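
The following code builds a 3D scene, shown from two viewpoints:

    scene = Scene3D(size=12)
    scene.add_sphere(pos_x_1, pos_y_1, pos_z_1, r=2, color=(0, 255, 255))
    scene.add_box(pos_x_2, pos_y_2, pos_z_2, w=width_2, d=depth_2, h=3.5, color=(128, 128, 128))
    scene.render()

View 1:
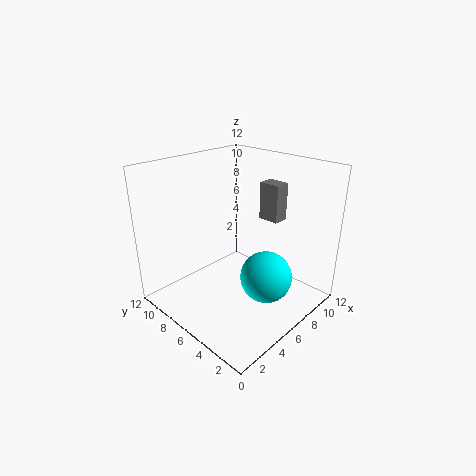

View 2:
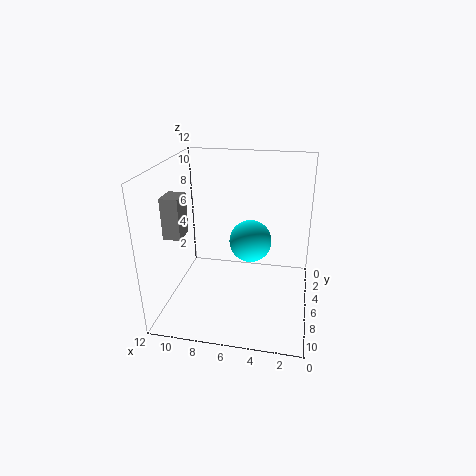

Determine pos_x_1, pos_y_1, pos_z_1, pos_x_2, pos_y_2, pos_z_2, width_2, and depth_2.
pos_x_1 = 5.5, pos_y_1 = 2.5, pos_z_1 = 4, pos_x_2 = 10.5, pos_y_2 = 5.5, pos_z_2 = 6, width_2 = 1.5, depth_2 = 2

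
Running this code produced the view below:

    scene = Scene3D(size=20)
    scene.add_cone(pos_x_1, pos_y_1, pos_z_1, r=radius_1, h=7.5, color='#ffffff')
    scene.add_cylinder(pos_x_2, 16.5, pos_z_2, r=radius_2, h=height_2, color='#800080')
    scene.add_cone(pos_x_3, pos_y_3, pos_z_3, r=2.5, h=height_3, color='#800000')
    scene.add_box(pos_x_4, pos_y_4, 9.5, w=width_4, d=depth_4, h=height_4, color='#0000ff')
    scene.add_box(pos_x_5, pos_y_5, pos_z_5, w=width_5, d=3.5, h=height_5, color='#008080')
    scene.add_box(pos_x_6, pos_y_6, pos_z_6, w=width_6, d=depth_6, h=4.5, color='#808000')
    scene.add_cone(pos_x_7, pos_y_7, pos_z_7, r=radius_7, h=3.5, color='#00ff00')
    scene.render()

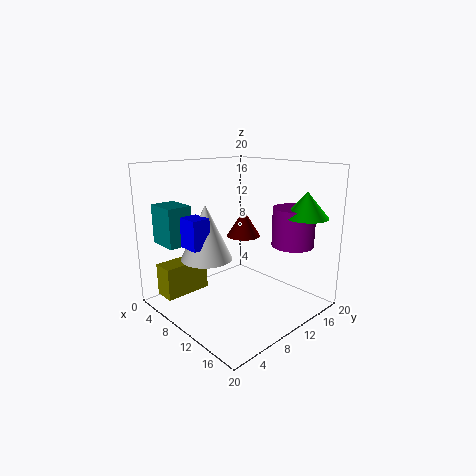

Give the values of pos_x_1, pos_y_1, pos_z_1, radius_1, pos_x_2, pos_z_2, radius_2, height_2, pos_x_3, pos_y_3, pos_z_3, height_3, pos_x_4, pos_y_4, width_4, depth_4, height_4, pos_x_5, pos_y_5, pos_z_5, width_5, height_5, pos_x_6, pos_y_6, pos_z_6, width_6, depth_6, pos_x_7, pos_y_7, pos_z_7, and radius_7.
pos_x_1 = 8, pos_y_1 = 6, pos_z_1 = 7.5, radius_1 = 3.5, pos_x_2 = 14.5, pos_z_2 = 8.5, radius_2 = 3, height_2 = 5.5, pos_x_3 = 7.5, pos_y_3 = 13.5, pos_z_3 = 9, height_3 = 4, pos_x_4 = 6.5, pos_y_4 = 3, width_4 = 3, depth_4 = 2.5, height_4 = 4, pos_x_5 = 1, pos_y_5 = 2, pos_z_5 = 9, width_5 = 4.5, height_5 = 5.5, pos_x_6 = 3, pos_y_6 = 1, pos_z_6 = 2, width_6 = 3, depth_6 = 6.5, pos_x_7 = 16.5, pos_y_7 = 16.5, pos_z_7 = 13, radius_7 = 3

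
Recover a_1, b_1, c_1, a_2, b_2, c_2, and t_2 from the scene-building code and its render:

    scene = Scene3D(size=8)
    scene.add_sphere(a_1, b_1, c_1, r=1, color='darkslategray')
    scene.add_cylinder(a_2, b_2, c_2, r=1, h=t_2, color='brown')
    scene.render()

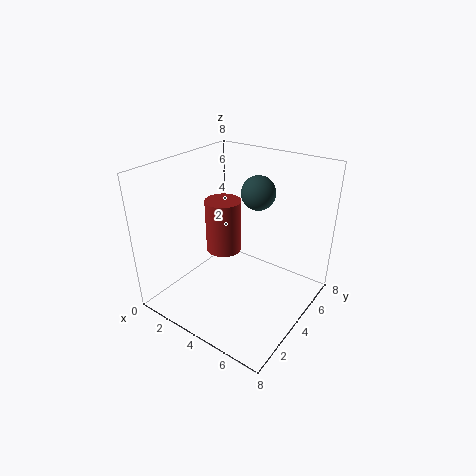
a_1 = 4; b_1 = 6; c_1 = 6; a_2 = 3; b_2 = 4; c_2 = 3; t_2 = 3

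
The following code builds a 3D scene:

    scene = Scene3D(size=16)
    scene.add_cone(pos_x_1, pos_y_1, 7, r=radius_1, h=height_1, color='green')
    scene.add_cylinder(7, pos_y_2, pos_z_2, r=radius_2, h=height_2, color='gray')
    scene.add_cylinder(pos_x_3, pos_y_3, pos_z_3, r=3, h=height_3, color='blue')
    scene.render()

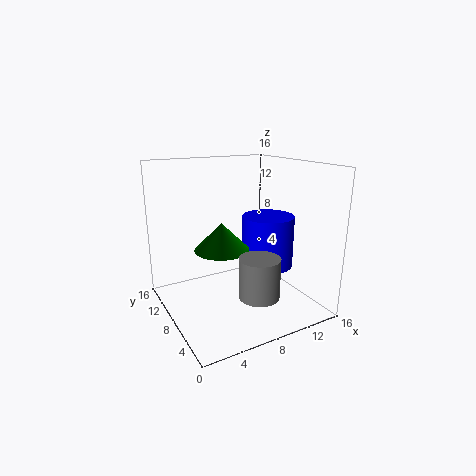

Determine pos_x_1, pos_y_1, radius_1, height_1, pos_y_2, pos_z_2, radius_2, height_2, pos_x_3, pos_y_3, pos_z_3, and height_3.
pos_x_1 = 6, pos_y_1 = 8, radius_1 = 3, height_1 = 3, pos_y_2 = 2, pos_z_2 = 4, radius_2 = 2, height_2 = 4, pos_x_3 = 12, pos_y_3 = 8, pos_z_3 = 4, height_3 = 6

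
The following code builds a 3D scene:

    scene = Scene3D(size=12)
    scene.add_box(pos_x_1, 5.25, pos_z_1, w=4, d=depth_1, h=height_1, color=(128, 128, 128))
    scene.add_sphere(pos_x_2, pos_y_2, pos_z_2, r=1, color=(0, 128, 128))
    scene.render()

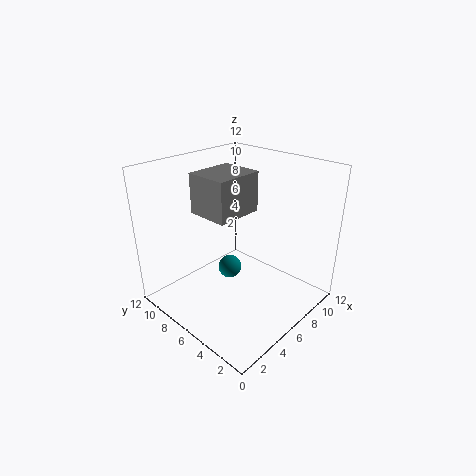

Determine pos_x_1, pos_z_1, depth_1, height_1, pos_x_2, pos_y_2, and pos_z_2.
pos_x_1 = 3.5, pos_z_1 = 8.25, depth_1 = 3.5, height_1 = 3.25, pos_x_2 = 5.75, pos_y_2 = 6.75, pos_z_2 = 3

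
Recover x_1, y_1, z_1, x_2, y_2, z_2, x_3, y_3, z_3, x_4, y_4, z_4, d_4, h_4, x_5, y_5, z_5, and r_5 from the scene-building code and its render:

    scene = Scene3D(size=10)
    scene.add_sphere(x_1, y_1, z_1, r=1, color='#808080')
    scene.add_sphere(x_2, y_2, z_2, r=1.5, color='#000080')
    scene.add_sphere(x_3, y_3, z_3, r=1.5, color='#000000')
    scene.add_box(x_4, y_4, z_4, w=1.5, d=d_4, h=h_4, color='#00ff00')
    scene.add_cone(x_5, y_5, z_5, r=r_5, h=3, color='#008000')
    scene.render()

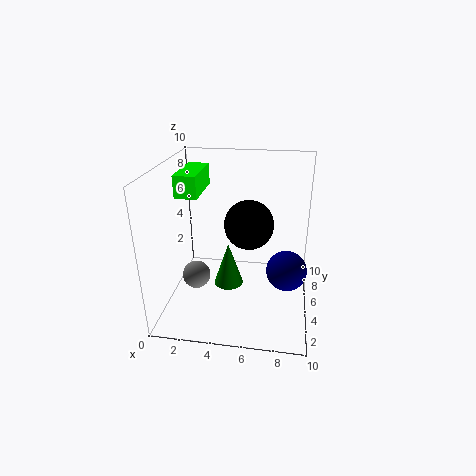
x_1 = 2; y_1 = 4.5; z_1 = 2; x_2 = 8.5; y_2 = 6; z_2 = 2; x_3 = 6; y_3 = 3; z_3 = 7; x_4 = 1; y_4 = 4; z_4 = 8; d_4 = 3.5; h_4 = 1.5; x_5 = 4.5; y_5 = 4; z_5 = 2; r_5 = 1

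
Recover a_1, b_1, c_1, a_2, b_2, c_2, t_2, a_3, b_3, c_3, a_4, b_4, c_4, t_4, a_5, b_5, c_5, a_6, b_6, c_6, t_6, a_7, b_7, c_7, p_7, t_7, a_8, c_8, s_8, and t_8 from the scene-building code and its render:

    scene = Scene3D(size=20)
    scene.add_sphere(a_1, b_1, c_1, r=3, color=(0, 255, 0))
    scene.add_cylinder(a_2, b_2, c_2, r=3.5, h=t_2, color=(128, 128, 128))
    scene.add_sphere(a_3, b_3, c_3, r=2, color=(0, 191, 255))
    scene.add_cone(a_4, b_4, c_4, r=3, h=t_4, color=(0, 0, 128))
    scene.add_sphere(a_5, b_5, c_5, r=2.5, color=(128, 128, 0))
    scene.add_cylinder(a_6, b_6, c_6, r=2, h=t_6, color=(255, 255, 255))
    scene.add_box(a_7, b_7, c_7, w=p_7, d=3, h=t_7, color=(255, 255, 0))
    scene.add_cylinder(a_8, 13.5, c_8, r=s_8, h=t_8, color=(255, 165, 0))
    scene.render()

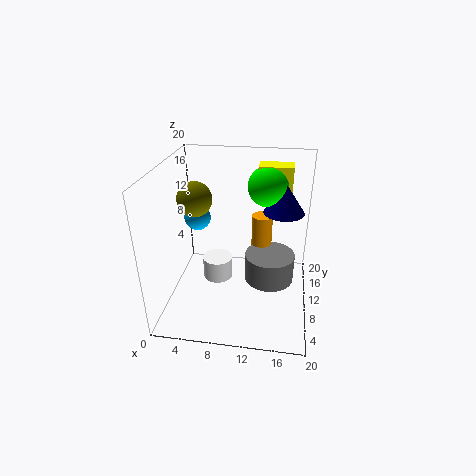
a_1 = 13.5; b_1 = 16; c_1 = 15.5; a_2 = 14.5; b_2 = 10.5; c_2 = 3.5; t_2 = 4; a_3 = 3; b_3 = 14.5; c_3 = 10.5; a_4 = 16; b_4 = 15; c_4 = 12; t_4 = 4.5; a_5 = 3.5; b_5 = 12; c_5 = 14.5; a_6 = 7.5; b_6 = 8; c_6 = 5; t_6 = 3; a_7 = 12; b_7 = 15.5; c_7 = 14.5; p_7 = 5; t_7 = 4; a_8 = 13; c_8 = 2.5; s_8 = 1.5; t_8 = 9.5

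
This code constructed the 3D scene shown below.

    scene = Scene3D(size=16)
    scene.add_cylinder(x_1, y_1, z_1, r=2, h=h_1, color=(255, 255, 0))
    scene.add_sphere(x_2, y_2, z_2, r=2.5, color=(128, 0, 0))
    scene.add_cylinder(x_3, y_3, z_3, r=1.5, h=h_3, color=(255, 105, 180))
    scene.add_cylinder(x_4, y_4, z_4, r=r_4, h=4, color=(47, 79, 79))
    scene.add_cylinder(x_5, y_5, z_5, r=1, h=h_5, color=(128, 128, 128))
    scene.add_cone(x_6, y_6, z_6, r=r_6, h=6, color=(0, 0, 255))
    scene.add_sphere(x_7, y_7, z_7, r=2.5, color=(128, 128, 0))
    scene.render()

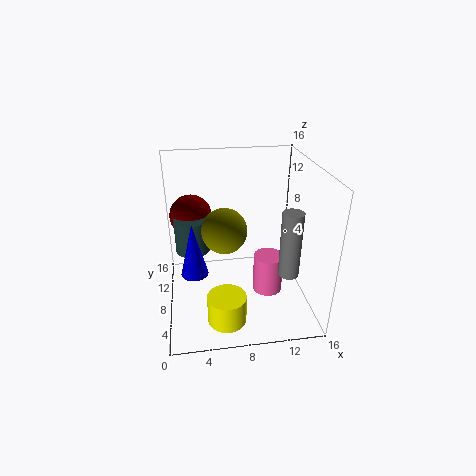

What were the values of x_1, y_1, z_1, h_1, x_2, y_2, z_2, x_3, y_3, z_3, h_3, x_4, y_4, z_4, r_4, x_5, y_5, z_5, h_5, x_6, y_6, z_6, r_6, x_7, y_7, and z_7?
x_1 = 6; y_1 = 2.5; z_1 = 1.5; h_1 = 3; x_2 = 3; y_2 = 12.5; z_2 = 9; x_3 = 10.5; y_3 = 4; z_3 = 4; h_3 = 4; x_4 = 3; y_4 = 10.5; z_4 = 5.5; r_4 = 2; x_5 = 12; y_5 = 2; z_5 = 7; h_5 = 6.5; x_6 = 3; y_6 = 7; z_6 = 4.5; r_6 = 1.5; x_7 = 6.5; y_7 = 8; z_7 = 9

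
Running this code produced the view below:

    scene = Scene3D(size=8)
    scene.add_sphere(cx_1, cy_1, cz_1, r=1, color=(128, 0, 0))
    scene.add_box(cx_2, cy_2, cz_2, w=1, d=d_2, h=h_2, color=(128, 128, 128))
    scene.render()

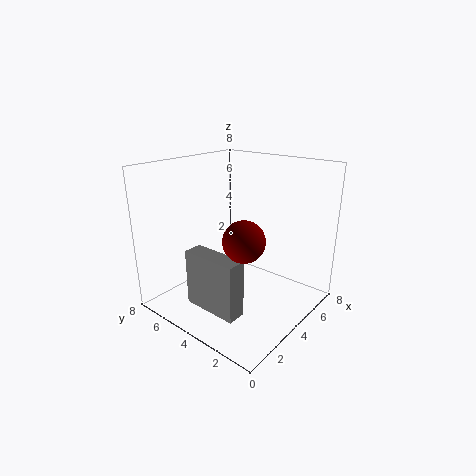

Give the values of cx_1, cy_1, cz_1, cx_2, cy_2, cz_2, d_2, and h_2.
cx_1 = 2, cy_1 = 2, cz_1 = 5, cx_2 = 1, cy_2 = 2, cz_2 = 1, d_2 = 3, h_2 = 3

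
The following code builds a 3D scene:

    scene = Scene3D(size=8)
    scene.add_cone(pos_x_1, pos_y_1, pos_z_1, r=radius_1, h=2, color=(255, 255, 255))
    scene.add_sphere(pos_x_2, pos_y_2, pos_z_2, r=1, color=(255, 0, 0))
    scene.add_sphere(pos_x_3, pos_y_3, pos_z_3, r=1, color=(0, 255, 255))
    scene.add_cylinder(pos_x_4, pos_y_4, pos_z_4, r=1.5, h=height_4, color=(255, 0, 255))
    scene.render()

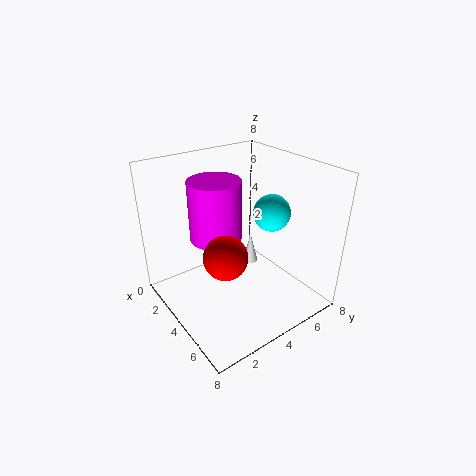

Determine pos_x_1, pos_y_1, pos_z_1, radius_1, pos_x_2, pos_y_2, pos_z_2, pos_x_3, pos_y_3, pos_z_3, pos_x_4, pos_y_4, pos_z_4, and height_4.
pos_x_1 = 2
pos_y_1 = 6.5
pos_z_1 = 0.5
radius_1 = 0.5
pos_x_2 = 6.5
pos_y_2 = 1.5
pos_z_2 = 5
pos_x_3 = 5
pos_y_3 = 5.5
pos_z_3 = 5.5
pos_x_4 = 2.5
pos_y_4 = 3.5
pos_z_4 = 3.5
height_4 = 3.5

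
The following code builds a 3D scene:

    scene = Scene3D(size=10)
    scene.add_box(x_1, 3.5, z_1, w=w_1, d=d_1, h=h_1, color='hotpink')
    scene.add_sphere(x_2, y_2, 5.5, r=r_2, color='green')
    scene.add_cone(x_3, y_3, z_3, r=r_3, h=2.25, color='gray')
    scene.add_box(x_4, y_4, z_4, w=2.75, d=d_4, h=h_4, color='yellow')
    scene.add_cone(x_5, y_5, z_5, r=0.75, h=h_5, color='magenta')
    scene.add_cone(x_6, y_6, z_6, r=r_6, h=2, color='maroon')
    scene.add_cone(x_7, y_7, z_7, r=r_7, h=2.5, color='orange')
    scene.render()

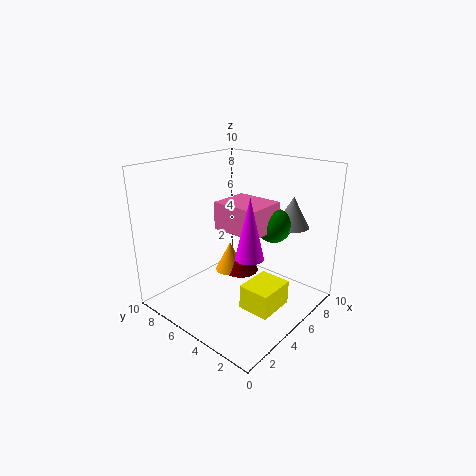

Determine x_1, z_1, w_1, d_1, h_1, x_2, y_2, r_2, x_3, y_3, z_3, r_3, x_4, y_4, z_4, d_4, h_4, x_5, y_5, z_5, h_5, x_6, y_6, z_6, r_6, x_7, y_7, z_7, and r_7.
x_1 = 4.75, z_1 = 5.25, w_1 = 3, d_1 = 3.5, h_1 = 2, x_2 = 7.5, y_2 = 3.75, r_2 = 1.25, x_3 = 8.75, y_3 = 3, z_3 = 5.25, r_3 = 1.25, x_4 = 4, y_4 = 1.75, z_4 = 0.25, d_4 = 2.25, h_4 = 1.75, x_5 = 1.25, y_5 = 1, z_5 = 6.25, h_5 = 3.25, x_6 = 8.25, y_6 = 7.5, z_6 = 0.25, r_6 = 1.5, x_7 = 7.75, y_7 = 8.25, z_7 = 0.25, r_7 = 1.25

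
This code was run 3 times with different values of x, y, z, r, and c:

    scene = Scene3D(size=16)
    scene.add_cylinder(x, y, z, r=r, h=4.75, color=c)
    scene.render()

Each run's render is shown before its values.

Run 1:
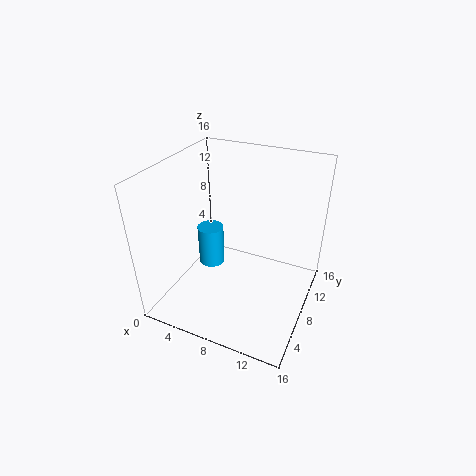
x = 4.25
y = 8.5
z = 3.5
r = 1.5
c = 'deepskyblue'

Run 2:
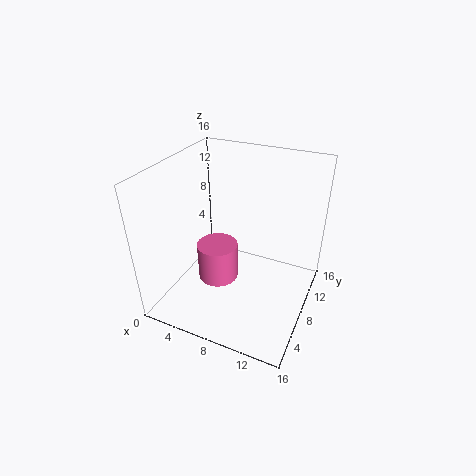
x = 4.5
y = 9.5
z = 0.5
r = 2.5
c = 'hotpink'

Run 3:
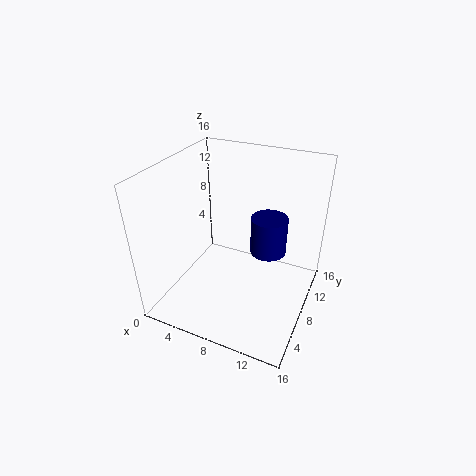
x = 10
y = 12.75
z = 3.75
r = 2.25
c = 'navy'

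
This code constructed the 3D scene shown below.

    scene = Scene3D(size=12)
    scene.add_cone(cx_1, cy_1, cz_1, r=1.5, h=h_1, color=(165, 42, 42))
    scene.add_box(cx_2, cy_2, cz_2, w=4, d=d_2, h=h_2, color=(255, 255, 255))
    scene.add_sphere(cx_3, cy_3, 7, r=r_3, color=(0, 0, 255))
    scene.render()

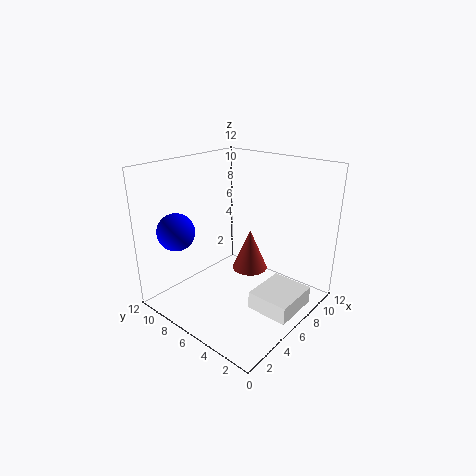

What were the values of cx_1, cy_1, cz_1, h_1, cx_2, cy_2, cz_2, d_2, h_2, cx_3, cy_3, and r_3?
cx_1 = 7, cy_1 = 5.5, cz_1 = 3, h_1 = 3.5, cx_2 = 5, cy_2 = 0.5, cz_2 = 0.5, d_2 = 3.5, h_2 = 1.5, cx_3 = 2, cy_3 = 9, r_3 = 1.5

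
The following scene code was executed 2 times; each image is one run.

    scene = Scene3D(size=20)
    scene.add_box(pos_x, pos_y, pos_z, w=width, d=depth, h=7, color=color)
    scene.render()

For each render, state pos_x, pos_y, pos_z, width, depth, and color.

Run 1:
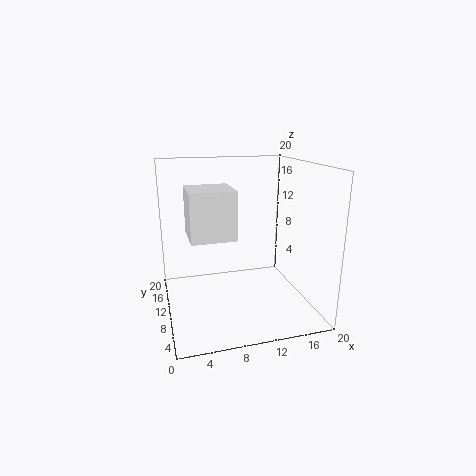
pos_x = 3.5; pos_y = 10; pos_z = 9.5; width = 6.5; depth = 6.5; color = 'white'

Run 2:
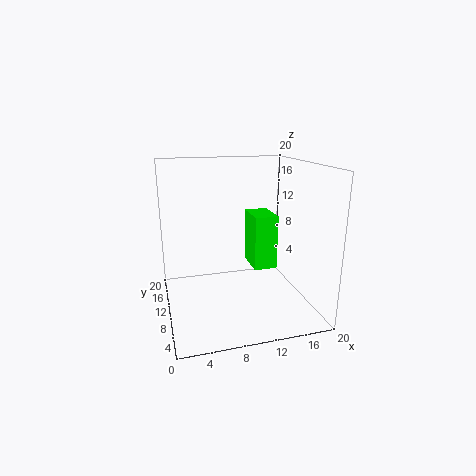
pos_x = 11; pos_y = 5.5; pos_z = 7; width = 3; depth = 4.5; color = 'lime'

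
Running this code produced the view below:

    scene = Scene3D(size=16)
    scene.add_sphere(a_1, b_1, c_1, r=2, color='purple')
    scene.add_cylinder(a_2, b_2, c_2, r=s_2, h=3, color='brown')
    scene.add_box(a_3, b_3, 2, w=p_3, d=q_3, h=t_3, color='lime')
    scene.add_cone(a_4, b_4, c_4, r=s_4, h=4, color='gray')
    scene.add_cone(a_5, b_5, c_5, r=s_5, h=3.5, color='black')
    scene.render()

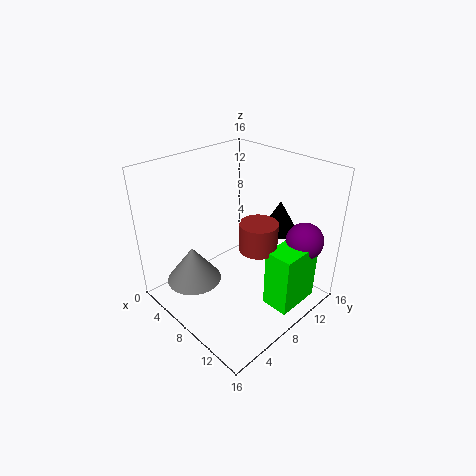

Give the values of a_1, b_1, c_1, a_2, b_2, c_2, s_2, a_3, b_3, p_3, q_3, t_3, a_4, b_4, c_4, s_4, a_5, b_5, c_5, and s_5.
a_1 = 14; b_1 = 12; c_1 = 8.5; a_2 = 11; b_2 = 8; c_2 = 8; s_2 = 2; a_3 = 12.5; b_3 = 7.5; p_3 = 3; q_3 = 5; t_3 = 6.5; a_4 = 5.5; b_4 = 3.5; c_4 = 3.5; s_4 = 3; a_5 = 10.5; b_5 = 12; c_5 = 8.5; s_5 = 2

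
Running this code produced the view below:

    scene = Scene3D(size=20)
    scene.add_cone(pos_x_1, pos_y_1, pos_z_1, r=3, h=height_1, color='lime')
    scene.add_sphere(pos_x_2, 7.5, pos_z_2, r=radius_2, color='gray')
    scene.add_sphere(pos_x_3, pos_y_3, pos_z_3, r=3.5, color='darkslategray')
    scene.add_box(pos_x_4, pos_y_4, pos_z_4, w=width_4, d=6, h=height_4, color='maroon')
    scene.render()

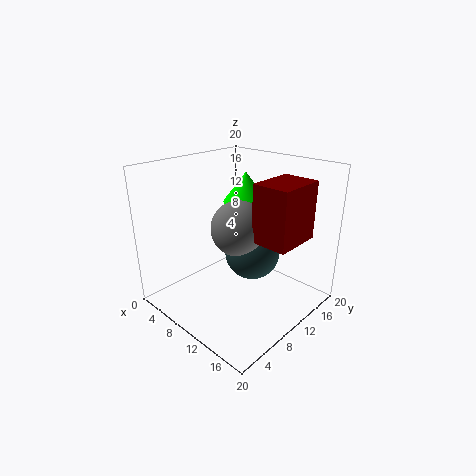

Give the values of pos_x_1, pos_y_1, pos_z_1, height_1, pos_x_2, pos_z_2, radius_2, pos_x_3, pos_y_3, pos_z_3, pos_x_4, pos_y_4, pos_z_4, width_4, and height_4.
pos_x_1 = 10, pos_y_1 = 11.5, pos_z_1 = 15, height_1 = 4, pos_x_2 = 12.5, pos_z_2 = 13, radius_2 = 3.5, pos_x_3 = 13.5, pos_y_3 = 9, pos_z_3 = 9.5, pos_x_4 = 15.5, pos_y_4 = 6.5, pos_z_4 = 12.5, width_4 = 4.5, height_4 = 7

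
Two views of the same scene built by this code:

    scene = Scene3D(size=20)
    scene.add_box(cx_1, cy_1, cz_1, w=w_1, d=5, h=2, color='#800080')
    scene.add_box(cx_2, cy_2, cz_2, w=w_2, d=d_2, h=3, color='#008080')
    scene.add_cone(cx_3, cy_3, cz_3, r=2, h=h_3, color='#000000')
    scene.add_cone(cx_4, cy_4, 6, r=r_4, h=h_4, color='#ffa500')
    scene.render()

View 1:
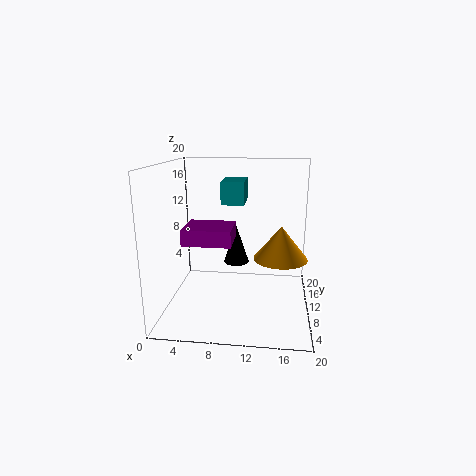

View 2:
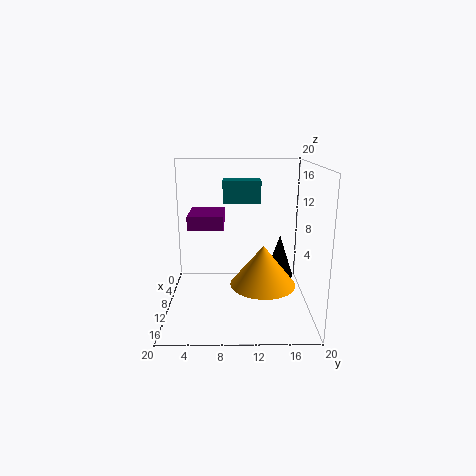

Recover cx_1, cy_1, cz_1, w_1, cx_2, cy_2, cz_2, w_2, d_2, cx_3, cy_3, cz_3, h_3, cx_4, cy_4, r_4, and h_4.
cx_1 = 4
cy_1 = 3
cz_1 = 11
w_1 = 6
cx_2 = 8
cy_2 = 8
cz_2 = 15
w_2 = 3
d_2 = 5
cx_3 = 9
cy_3 = 16
cz_3 = 4
h_3 = 6
cx_4 = 16
cy_4 = 13
r_4 = 4
h_4 = 5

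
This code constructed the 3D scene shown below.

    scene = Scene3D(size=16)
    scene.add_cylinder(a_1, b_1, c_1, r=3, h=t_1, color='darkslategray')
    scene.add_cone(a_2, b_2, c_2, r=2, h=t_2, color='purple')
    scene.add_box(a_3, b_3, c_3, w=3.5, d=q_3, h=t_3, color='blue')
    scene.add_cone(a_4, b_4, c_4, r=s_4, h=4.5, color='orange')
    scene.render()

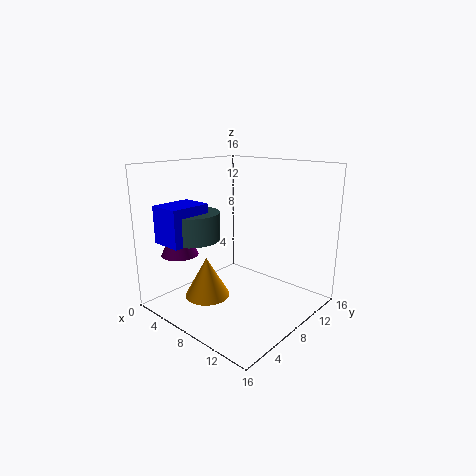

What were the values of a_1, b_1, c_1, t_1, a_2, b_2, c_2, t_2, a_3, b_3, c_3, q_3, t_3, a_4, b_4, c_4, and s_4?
a_1 = 4.5; b_1 = 4.5; c_1 = 8; t_1 = 3; a_2 = 4; b_2 = 3; c_2 = 6.5; t_2 = 4; a_3 = 2.5; b_3 = 1; c_3 = 8; q_3 = 4.5; t_3 = 4; a_4 = 6; b_4 = 5; c_4 = 1.5; s_4 = 2.5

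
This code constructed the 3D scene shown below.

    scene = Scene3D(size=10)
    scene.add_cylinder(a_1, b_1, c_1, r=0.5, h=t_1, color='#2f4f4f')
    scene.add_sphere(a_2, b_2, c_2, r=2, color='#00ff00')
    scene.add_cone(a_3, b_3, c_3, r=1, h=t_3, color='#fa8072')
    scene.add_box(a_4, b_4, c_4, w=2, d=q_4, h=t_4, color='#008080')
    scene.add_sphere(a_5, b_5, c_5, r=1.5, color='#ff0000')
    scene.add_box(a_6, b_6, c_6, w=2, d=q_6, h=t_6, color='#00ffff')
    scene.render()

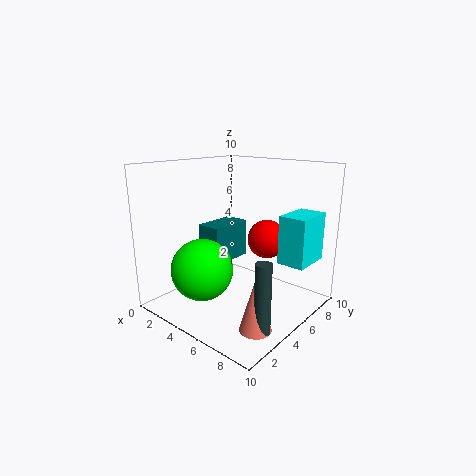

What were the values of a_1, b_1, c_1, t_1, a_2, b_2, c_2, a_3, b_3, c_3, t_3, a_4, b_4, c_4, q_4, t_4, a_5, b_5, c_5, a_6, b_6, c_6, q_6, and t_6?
a_1 = 9; b_1 = 2.5; c_1 = 0.5; t_1 = 4.5; a_2 = 4.5; b_2 = 2; c_2 = 3.5; a_3 = 8.5; b_3 = 2.5; c_3 = 0.5; t_3 = 3.5; a_4 = 0.5; b_4 = 5.5; c_4 = 2; q_4 = 3.5; t_4 = 3; a_5 = 5; b_5 = 8.5; c_5 = 4; a_6 = 7; b_6 = 7; c_6 = 3; q_6 = 3; t_6 = 3.5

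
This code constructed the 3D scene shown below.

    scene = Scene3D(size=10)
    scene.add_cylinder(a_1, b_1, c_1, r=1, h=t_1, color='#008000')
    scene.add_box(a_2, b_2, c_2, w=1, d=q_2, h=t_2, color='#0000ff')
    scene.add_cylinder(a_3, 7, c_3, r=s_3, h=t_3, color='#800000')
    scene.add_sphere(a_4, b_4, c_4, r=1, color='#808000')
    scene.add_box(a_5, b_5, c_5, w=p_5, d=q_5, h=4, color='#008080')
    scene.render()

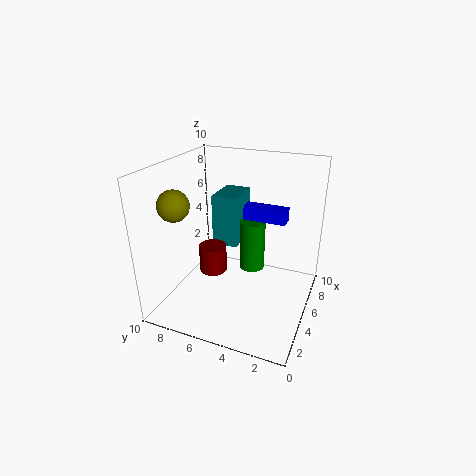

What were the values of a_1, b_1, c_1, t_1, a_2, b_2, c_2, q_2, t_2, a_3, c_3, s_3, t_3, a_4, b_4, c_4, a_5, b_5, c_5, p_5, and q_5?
a_1 = 8; b_1 = 5; c_1 = 1; t_1 = 4; a_2 = 6; b_2 = 2; c_2 = 6; q_2 = 3; t_2 = 1; a_3 = 5; c_3 = 2; s_3 = 1; t_3 = 2; a_4 = 2; b_4 = 8; c_4 = 8; a_5 = 7; b_5 = 6; c_5 = 3; p_5 = 3; q_5 = 2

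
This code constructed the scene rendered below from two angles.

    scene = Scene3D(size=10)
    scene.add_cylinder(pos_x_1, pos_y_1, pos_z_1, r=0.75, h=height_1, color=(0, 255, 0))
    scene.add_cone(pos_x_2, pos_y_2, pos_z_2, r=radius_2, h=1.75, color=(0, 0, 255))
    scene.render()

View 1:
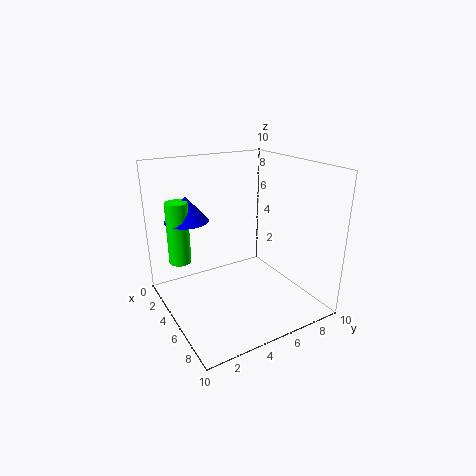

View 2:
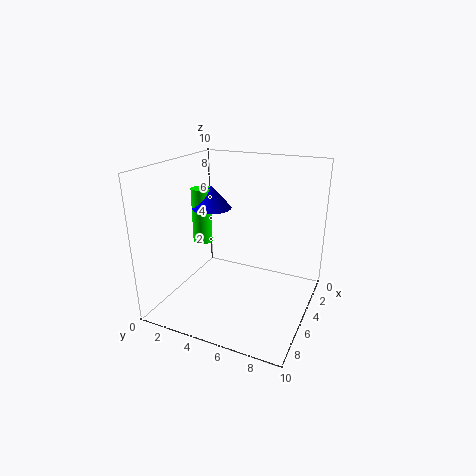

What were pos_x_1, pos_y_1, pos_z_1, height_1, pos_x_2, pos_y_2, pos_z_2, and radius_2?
pos_x_1 = 3.5, pos_y_1 = 1.25, pos_z_1 = 3.5, height_1 = 4.25, pos_x_2 = 3.25, pos_y_2 = 2, pos_z_2 = 6.25, radius_2 = 1.5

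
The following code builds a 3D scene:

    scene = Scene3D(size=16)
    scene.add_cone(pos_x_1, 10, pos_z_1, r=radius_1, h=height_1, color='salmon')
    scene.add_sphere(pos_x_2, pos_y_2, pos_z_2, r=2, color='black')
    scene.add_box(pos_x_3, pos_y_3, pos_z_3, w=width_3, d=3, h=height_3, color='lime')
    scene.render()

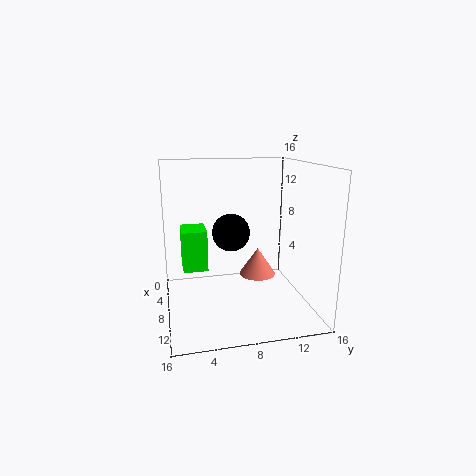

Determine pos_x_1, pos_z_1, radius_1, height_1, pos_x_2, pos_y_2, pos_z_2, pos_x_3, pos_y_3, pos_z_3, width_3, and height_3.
pos_x_1 = 9; pos_z_1 = 4; radius_1 = 2; height_1 = 3; pos_x_2 = 9; pos_y_2 = 7; pos_z_2 = 9; pos_x_3 = 1; pos_y_3 = 2; pos_z_3 = 3; width_3 = 4; height_3 = 5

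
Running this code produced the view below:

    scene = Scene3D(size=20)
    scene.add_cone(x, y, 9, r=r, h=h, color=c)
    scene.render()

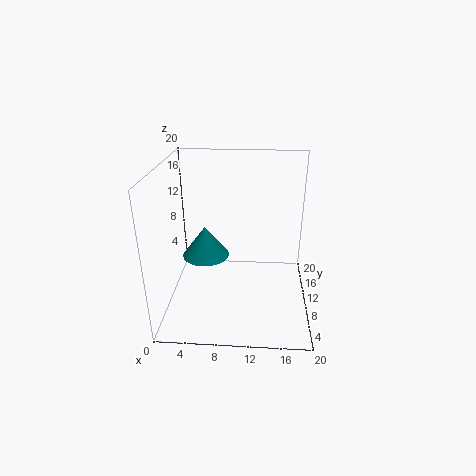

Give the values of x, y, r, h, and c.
x = 6, y = 7, r = 3, h = 4, c = 'teal'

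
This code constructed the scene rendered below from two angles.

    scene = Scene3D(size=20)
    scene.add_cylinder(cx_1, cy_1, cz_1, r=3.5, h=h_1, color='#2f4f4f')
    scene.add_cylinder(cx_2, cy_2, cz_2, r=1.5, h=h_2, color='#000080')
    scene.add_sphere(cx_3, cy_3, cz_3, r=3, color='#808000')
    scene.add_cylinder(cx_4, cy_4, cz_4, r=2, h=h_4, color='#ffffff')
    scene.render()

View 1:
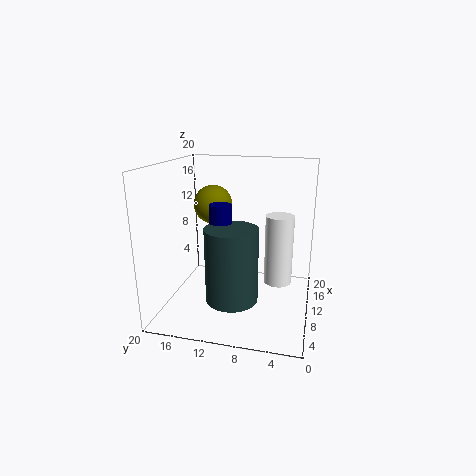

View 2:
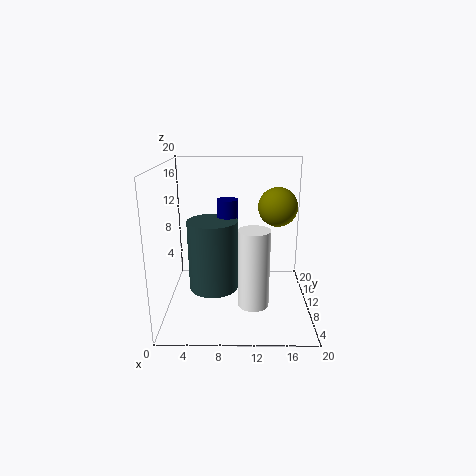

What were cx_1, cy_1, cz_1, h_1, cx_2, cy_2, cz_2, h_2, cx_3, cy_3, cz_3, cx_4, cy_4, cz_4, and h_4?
cx_1 = 6.5, cy_1 = 10, cz_1 = 2.5, h_1 = 10, cx_2 = 8.5, cy_2 = 12, cz_2 = 6.5, h_2 = 8.5, cx_3 = 16, cy_3 = 15.5, cz_3 = 13, cx_4 = 12, cy_4 = 4.5, cz_4 = 3, h_4 = 10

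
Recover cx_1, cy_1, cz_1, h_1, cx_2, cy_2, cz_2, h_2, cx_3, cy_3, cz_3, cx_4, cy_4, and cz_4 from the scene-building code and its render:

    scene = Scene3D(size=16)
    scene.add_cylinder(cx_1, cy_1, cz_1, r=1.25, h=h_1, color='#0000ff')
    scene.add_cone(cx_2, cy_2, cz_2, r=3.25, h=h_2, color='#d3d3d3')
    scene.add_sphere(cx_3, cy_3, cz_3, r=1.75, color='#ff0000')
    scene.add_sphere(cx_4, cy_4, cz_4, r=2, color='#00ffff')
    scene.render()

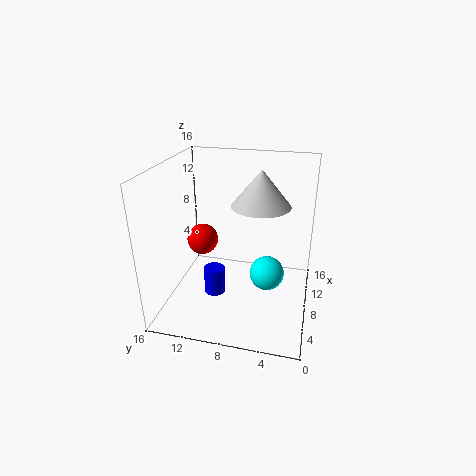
cx_1 = 8.25
cy_1 = 11
cz_1 = 0.25
h_1 = 3.25
cx_2 = 9.25
cy_2 = 5.75
cz_2 = 11.5
h_2 = 4
cx_3 = 8.25
cy_3 = 12.25
cz_3 = 7.25
cx_4 = 9
cy_4 = 4.75
cz_4 = 3.25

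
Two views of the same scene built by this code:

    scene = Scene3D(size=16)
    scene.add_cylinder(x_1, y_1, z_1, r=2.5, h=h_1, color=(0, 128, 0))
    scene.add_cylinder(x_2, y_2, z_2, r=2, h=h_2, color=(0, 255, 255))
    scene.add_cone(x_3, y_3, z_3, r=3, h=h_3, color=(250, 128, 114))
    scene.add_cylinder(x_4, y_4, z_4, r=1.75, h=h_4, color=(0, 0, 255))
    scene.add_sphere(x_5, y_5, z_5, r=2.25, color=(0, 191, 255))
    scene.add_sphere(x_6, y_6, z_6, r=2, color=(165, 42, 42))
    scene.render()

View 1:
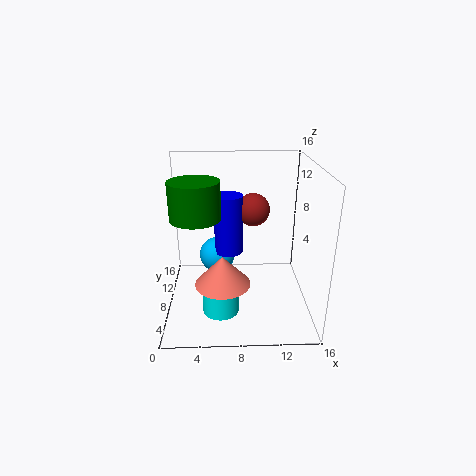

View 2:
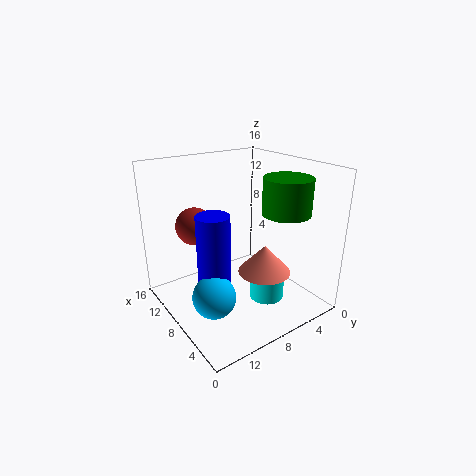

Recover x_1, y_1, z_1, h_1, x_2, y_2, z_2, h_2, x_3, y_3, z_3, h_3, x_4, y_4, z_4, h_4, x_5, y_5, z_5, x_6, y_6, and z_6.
x_1 = 3.75; y_1 = 5; z_1 = 11.5; h_1 = 3.75; x_2 = 6; y_2 = 5.25; z_2 = 0.5; h_2 = 2.75; x_3 = 6.25; y_3 = 5.5; z_3 = 3.75; h_3 = 3.25; x_4 = 7; y_4 = 11.75; z_4 = 4.5; h_4 = 7.25; x_5 = 5.5; y_5 = 12.75; z_5 = 3.5; x_6 = 10; y_6 = 12.25; z_6 = 9.75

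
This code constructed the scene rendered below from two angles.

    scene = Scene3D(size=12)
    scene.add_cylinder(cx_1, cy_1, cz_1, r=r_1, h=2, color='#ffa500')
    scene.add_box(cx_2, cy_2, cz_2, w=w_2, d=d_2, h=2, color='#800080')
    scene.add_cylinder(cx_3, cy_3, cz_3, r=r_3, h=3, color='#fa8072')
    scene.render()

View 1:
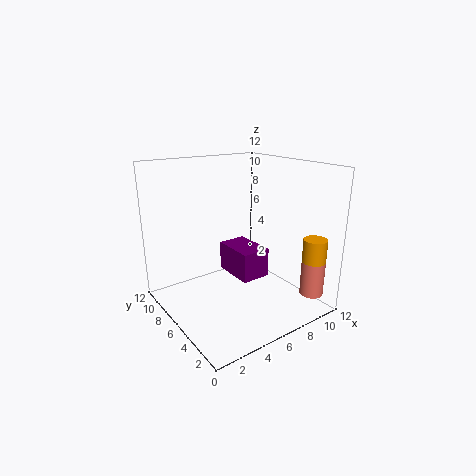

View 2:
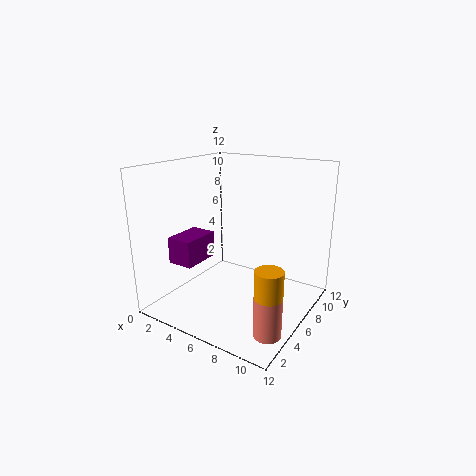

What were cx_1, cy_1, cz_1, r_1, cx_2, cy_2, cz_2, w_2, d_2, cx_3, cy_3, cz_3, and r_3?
cx_1 = 11, cy_1 = 2, cz_1 = 4, r_1 = 1, cx_2 = 3, cy_2 = 1, cz_2 = 5, w_2 = 2, d_2 = 3, cx_3 = 11, cy_3 = 2, cz_3 = 1, r_3 = 1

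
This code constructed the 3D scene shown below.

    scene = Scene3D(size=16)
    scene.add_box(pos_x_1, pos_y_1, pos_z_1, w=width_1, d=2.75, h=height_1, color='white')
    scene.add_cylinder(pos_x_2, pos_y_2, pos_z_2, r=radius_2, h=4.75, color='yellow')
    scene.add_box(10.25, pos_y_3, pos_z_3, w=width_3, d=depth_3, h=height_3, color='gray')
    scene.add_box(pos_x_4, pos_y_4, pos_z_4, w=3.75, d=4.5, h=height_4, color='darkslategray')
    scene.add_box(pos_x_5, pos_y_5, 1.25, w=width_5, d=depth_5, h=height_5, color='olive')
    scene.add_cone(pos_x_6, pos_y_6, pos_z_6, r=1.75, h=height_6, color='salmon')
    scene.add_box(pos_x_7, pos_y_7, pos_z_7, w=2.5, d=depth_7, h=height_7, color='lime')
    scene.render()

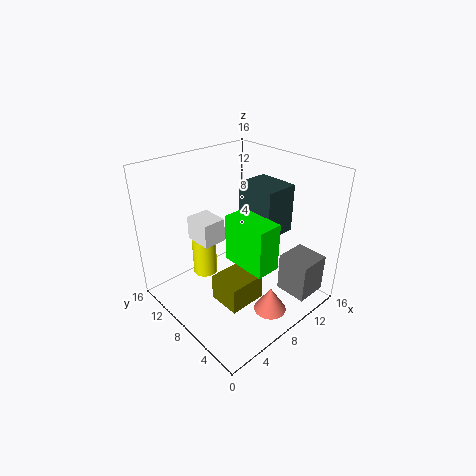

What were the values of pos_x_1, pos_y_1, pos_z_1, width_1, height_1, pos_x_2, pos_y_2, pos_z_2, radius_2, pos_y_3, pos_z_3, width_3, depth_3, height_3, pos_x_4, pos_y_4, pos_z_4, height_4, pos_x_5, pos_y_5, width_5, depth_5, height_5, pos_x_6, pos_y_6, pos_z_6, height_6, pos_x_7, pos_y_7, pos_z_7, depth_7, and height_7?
pos_x_1 = 2, pos_y_1 = 5.75, pos_z_1 = 10.25, width_1 = 2.25, height_1 = 2.25, pos_x_2 = 7.25, pos_y_2 = 13.5, pos_z_2 = 1, radius_2 = 1.5, pos_y_3 = 0.25, pos_z_3 = 2.5, width_3 = 3.5, depth_3 = 3.5, height_3 = 4.25, pos_x_4 = 9, pos_y_4 = 4.5, pos_z_4 = 8.75, height_4 = 5.25, pos_x_5 = 4.5, pos_y_5 = 4.75, width_5 = 4.25, depth_5 = 3.75, height_5 = 3, pos_x_6 = 8, pos_y_6 = 2.75, pos_z_6 = 1.25, height_6 = 2.75, pos_x_7 = 4.75, pos_y_7 = 1.5, pos_z_7 = 7.75, depth_7 = 4.75, height_7 = 4.75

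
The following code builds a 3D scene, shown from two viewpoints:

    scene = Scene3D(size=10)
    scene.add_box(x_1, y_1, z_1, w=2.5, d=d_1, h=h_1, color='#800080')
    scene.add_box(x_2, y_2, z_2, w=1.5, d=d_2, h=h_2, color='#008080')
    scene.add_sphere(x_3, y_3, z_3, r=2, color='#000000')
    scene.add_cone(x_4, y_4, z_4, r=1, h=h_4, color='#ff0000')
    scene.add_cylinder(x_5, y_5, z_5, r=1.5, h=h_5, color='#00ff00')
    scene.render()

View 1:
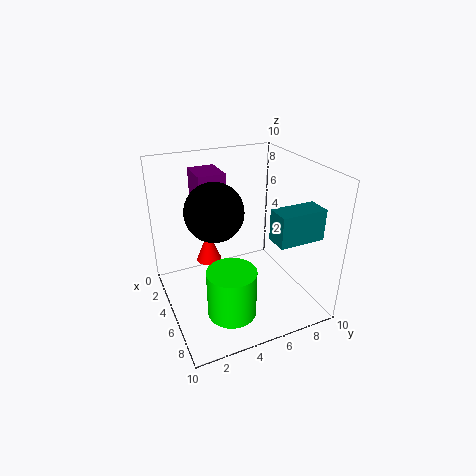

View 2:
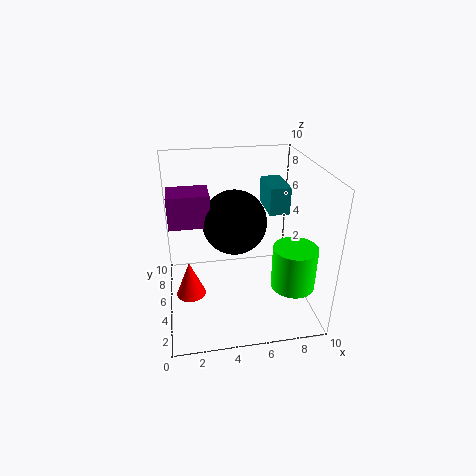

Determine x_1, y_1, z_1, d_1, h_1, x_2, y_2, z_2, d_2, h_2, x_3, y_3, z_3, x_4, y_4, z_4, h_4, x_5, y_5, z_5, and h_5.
x_1 = 0.5, y_1 = 3, z_1 = 7, d_1 = 2, h_1 = 2, x_2 = 7.5, y_2 = 6, z_2 = 6, d_2 = 3, h_2 = 2, x_3 = 4.5, y_3 = 3.5, z_3 = 7, x_4 = 1.5, y_4 = 4, z_4 = 1.5, h_4 = 2.5, x_5 = 8.5, y_5 = 3, z_5 = 2, h_5 = 3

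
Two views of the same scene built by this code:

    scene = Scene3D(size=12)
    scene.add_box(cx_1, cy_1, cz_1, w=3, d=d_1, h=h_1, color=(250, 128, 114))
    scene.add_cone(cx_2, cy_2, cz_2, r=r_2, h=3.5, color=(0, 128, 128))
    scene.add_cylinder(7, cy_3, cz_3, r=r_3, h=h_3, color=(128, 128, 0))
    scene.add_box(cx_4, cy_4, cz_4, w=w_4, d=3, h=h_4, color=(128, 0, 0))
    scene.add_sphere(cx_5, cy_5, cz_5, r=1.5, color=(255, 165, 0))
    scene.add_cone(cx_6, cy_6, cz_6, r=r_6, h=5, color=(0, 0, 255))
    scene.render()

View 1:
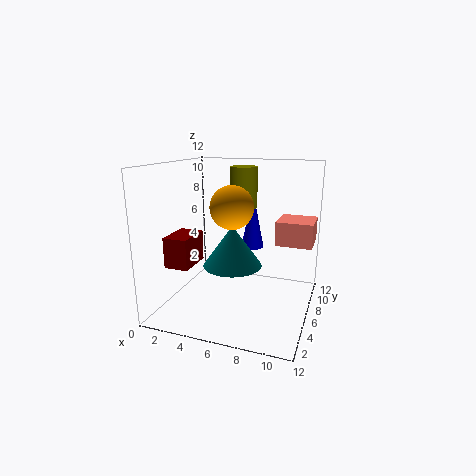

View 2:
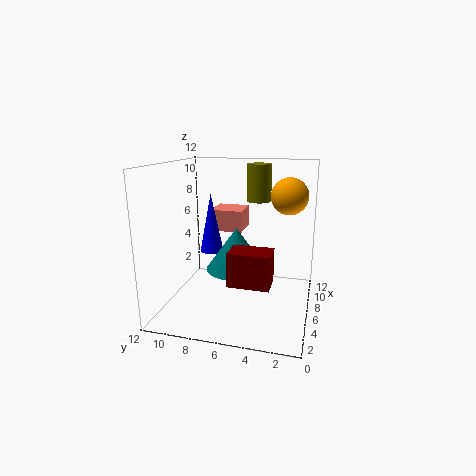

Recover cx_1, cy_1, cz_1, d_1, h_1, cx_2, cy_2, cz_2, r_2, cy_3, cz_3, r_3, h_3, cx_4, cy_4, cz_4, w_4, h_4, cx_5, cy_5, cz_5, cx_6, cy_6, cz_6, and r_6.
cx_1 = 9
cy_1 = 6.5
cz_1 = 5.5
d_1 = 3
h_1 = 2
cx_2 = 5.5
cy_2 = 6
cz_2 = 3.5
r_2 = 2.5
cy_3 = 4.5
cz_3 = 9
r_3 = 1
h_3 = 3
cx_4 = 1
cy_4 = 2.5
cz_4 = 4
w_4 = 2
h_4 = 2.5
cx_5 = 7
cy_5 = 2
cz_5 = 9.5
cx_6 = 6.5
cy_6 = 8.5
cz_6 = 4.5
r_6 = 1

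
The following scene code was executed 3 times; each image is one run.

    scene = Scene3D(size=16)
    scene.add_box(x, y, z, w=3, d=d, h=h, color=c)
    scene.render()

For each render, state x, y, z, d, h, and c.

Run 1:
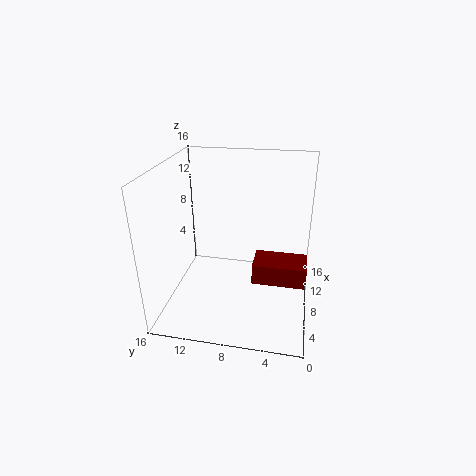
x = 2, y = 0.5, z = 6.5, d = 5, h = 2, c = 'maroon'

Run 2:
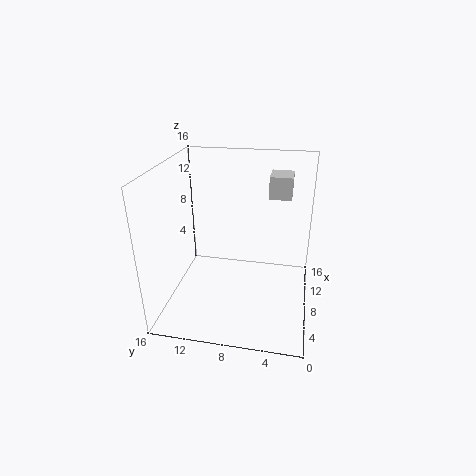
x = 10, y = 2.5, z = 12, d = 2.5, h = 2.5, c = 'lightgray'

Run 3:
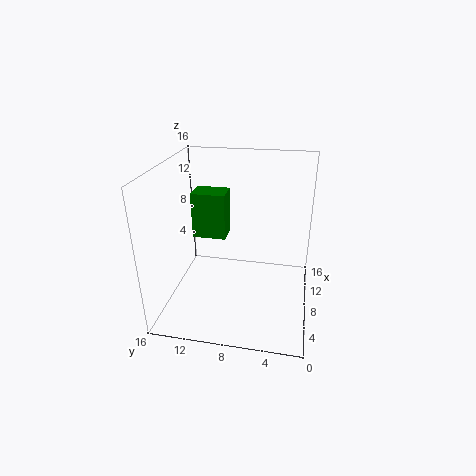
x = 10, y = 10, z = 6.5, d = 4, h = 5.5, c = 'green'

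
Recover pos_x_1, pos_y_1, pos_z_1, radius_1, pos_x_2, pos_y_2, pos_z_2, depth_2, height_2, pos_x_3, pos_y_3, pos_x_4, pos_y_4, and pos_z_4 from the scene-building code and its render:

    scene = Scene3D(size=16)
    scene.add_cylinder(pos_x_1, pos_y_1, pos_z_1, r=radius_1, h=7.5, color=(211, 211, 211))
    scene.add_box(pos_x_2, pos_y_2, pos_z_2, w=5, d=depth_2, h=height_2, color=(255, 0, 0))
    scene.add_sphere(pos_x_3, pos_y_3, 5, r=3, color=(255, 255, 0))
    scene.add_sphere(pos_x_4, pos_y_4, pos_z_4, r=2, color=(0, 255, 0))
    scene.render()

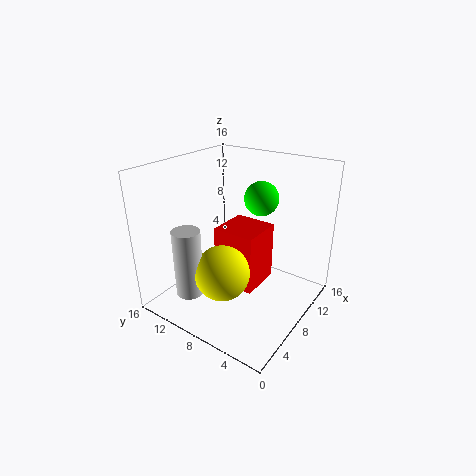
pos_x_1 = 3; pos_y_1 = 11; pos_z_1 = 2.5; radius_1 = 1.5; pos_x_2 = 7.5; pos_y_2 = 6; pos_z_2 = 1.5; depth_2 = 5; height_2 = 7; pos_x_3 = 5; pos_y_3 = 8; pos_x_4 = 12; pos_y_4 = 7.5; pos_z_4 = 11.5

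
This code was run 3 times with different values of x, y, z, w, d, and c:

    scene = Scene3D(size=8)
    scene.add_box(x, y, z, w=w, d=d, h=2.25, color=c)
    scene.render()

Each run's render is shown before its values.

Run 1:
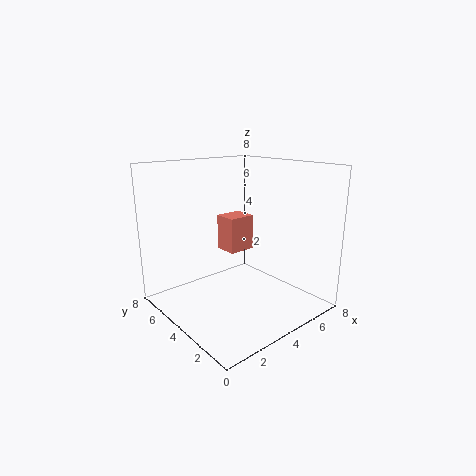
x = 5; y = 5.75; z = 2.25; w = 1.75; d = 1.5; c = 'salmon'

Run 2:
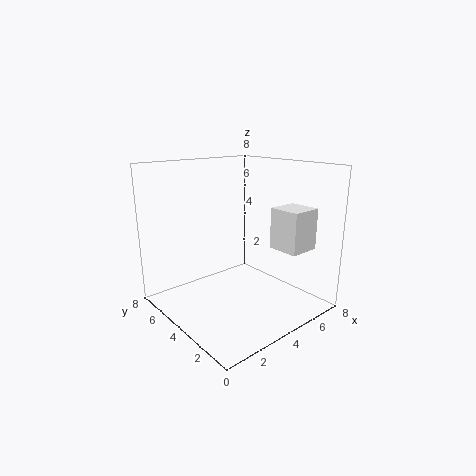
x = 5.25; y = 1; z = 3.5; w = 1.75; d = 1.75; c = 'white'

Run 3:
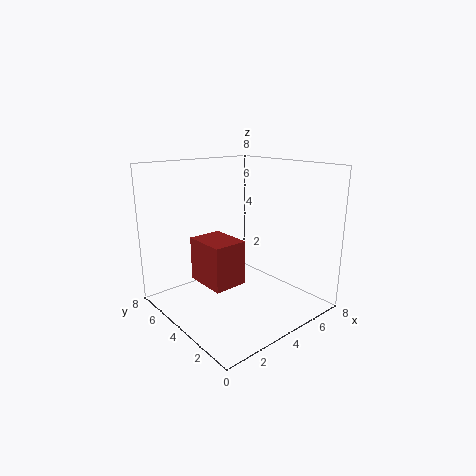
x = 1.25; y = 2.25; z = 2.25; w = 1.75; d = 2.25; c = 'brown'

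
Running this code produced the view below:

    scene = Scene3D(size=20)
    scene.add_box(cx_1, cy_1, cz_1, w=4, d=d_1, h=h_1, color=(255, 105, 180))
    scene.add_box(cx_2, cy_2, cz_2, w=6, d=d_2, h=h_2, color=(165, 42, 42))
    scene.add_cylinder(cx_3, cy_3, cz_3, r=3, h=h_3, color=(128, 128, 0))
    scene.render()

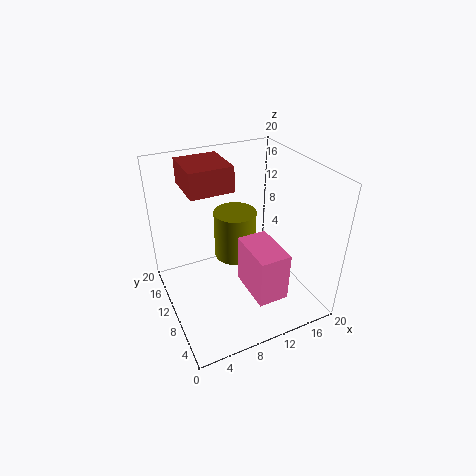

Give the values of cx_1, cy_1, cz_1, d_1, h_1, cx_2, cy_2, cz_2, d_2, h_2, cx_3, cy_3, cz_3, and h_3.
cx_1 = 9; cy_1 = 1.5; cz_1 = 5; d_1 = 6.5; h_1 = 6.5; cx_2 = 4; cy_2 = 11; cz_2 = 16.5; d_2 = 6.5; h_2 = 3.5; cx_3 = 10.5; cy_3 = 12; cz_3 = 6; h_3 = 7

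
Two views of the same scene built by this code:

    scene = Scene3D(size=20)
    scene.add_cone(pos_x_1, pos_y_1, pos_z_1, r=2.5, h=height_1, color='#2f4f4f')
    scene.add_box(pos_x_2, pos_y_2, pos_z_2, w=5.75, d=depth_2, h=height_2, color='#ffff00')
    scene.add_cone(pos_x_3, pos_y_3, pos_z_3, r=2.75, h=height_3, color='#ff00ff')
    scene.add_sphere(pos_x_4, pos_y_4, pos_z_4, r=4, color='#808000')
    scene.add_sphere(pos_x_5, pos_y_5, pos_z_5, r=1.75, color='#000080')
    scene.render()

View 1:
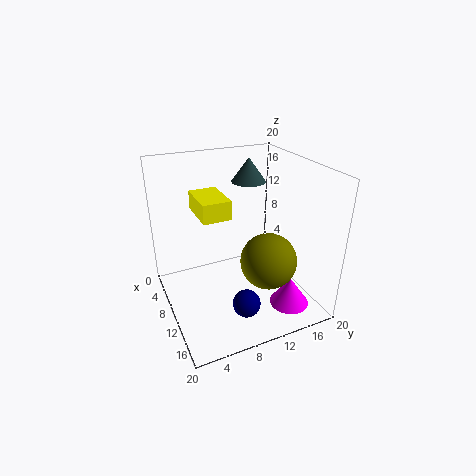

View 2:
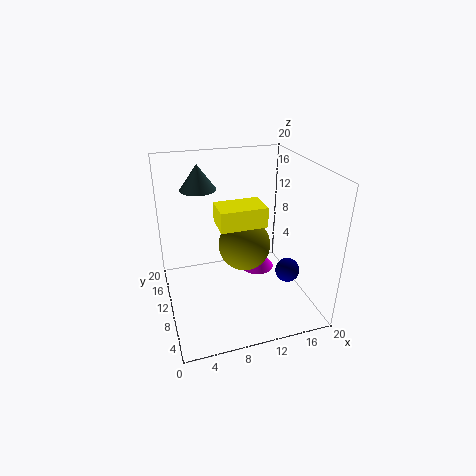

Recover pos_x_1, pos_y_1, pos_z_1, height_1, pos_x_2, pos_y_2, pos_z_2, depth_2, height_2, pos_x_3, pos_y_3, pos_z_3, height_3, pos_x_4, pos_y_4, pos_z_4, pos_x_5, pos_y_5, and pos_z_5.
pos_x_1 = 5.5
pos_y_1 = 13.75
pos_z_1 = 16.25
height_1 = 3.5
pos_x_2 = 6.25
pos_y_2 = 4.5
pos_z_2 = 14
depth_2 = 3.75
height_2 = 2.5
pos_x_3 = 15.25
pos_y_3 = 15.75
pos_z_3 = 0.75
height_3 = 4
pos_x_4 = 12.25
pos_y_4 = 13.75
pos_z_4 = 6.5
pos_x_5 = 17
pos_y_5 = 8
pos_z_5 = 4.5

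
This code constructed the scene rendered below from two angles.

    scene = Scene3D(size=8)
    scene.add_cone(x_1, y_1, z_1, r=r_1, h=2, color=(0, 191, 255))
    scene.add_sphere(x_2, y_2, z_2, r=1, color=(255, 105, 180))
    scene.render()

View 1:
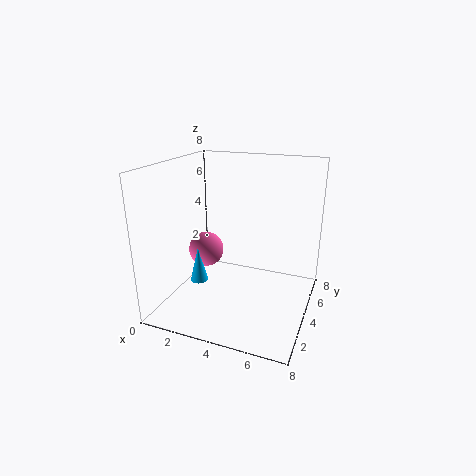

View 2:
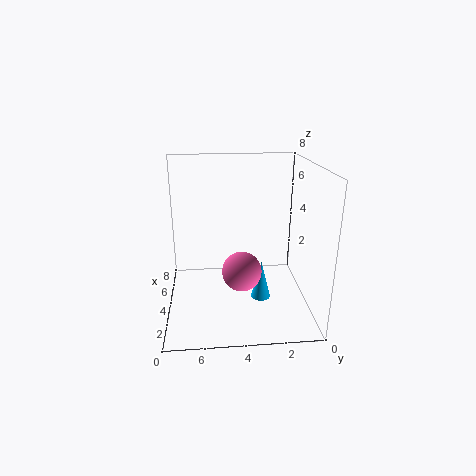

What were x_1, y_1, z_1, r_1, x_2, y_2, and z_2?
x_1 = 2
y_1 = 3
z_1 = 1.5
r_1 = 0.5
x_2 = 2
y_2 = 4
z_2 = 3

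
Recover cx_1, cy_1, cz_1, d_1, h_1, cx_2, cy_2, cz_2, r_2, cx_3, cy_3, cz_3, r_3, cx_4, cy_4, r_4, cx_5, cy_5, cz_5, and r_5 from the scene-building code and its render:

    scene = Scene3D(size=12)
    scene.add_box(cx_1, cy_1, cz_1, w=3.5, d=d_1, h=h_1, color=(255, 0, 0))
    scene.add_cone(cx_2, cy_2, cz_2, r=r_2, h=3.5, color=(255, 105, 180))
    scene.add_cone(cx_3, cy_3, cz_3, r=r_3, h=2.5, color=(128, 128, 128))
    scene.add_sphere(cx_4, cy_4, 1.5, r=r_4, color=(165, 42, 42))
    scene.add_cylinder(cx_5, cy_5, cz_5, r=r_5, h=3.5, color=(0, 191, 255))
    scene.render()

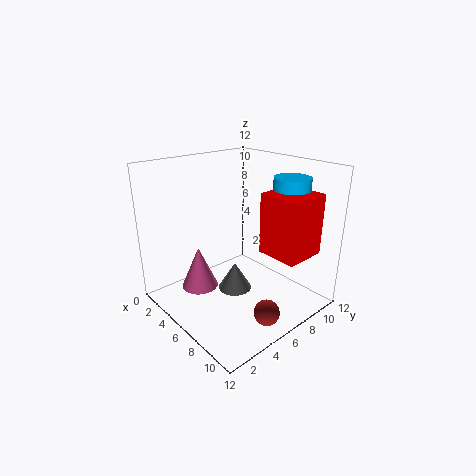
cx_1 = 7.5, cy_1 = 7, cz_1 = 5, d_1 = 3.5, h_1 = 5, cx_2 = 4.5, cy_2 = 3, cz_2 = 2, r_2 = 1.5, cx_3 = 5, cy_3 = 6.5, cz_3 = 0.5, r_3 = 1.5, cx_4 = 10.5, cy_4 = 5, r_4 = 1, cx_5 = 8.5, cy_5 = 9.5, cz_5 = 7.5, r_5 = 1.5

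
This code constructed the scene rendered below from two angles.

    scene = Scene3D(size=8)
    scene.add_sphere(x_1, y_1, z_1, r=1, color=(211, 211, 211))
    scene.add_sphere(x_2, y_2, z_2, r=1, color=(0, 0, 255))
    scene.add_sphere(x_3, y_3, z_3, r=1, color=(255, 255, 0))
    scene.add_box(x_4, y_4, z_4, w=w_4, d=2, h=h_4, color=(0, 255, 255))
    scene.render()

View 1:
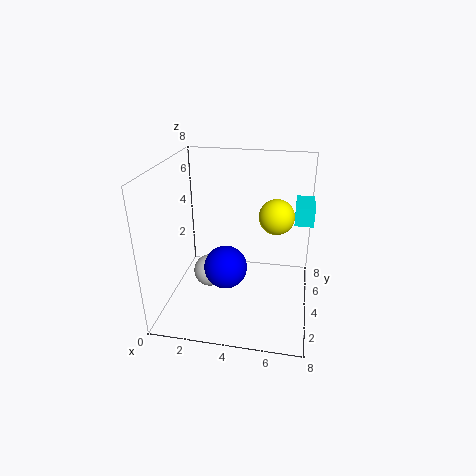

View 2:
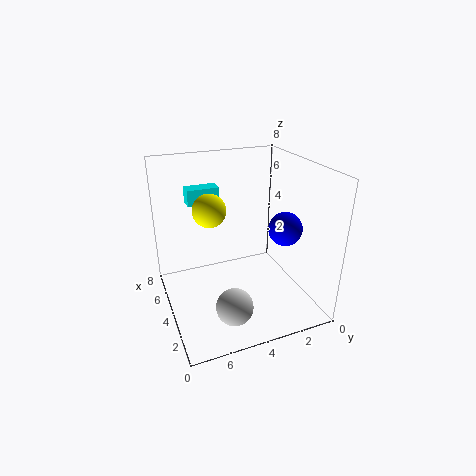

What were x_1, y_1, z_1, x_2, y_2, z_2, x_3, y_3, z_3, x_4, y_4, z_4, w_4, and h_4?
x_1 = 2
y_1 = 5
z_1 = 1
x_2 = 4
y_2 = 1
z_2 = 4
x_3 = 6
y_3 = 5
z_3 = 5
x_4 = 7
y_4 = 4
z_4 = 5
w_4 = 1
h_4 = 1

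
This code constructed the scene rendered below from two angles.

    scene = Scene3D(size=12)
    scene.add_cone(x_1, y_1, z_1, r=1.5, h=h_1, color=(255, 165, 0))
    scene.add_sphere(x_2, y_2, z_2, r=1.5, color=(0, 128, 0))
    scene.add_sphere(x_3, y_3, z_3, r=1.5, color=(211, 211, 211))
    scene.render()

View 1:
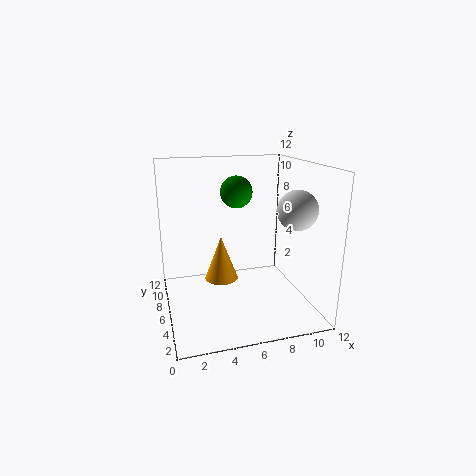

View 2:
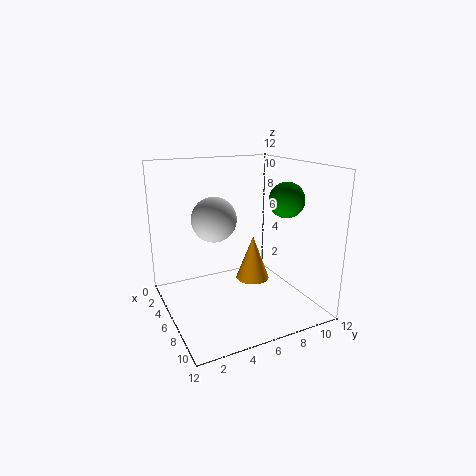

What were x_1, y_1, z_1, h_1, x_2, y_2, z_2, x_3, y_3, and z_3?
x_1 = 5, y_1 = 8, z_1 = 1.5, h_1 = 4, x_2 = 7, y_2 = 10, z_2 = 9, x_3 = 9.5, y_3 = 2.5, z_3 = 9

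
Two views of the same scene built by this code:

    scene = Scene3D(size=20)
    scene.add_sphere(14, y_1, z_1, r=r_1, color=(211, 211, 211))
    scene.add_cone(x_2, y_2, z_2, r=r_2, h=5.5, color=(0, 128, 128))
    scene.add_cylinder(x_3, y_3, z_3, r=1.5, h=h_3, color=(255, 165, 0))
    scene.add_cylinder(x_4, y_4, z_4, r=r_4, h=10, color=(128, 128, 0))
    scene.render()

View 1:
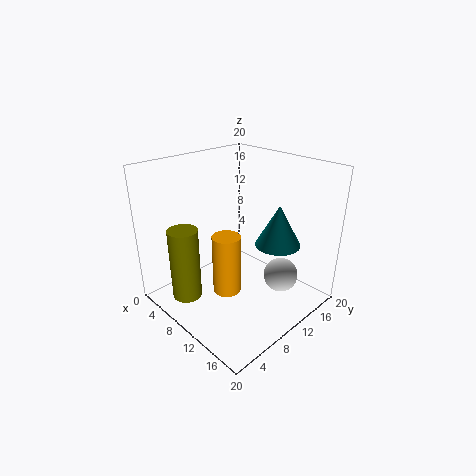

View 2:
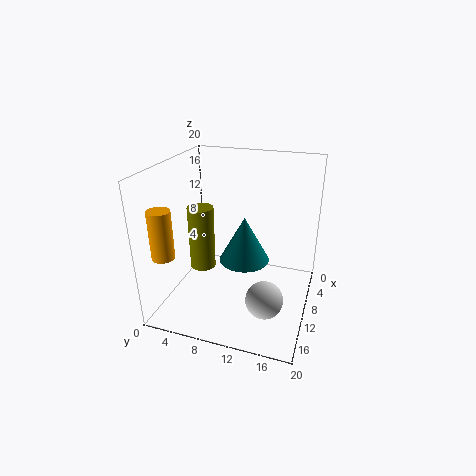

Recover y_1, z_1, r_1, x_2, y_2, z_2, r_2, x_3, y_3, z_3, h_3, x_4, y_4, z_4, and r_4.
y_1 = 15
z_1 = 3.5
r_1 = 2.5
x_2 = 15
y_2 = 12.5
z_2 = 10
r_2 = 3
x_3 = 16.5
y_3 = 2
z_3 = 9
h_3 = 6.5
x_4 = 7
y_4 = 3
z_4 = 2.5
r_4 = 2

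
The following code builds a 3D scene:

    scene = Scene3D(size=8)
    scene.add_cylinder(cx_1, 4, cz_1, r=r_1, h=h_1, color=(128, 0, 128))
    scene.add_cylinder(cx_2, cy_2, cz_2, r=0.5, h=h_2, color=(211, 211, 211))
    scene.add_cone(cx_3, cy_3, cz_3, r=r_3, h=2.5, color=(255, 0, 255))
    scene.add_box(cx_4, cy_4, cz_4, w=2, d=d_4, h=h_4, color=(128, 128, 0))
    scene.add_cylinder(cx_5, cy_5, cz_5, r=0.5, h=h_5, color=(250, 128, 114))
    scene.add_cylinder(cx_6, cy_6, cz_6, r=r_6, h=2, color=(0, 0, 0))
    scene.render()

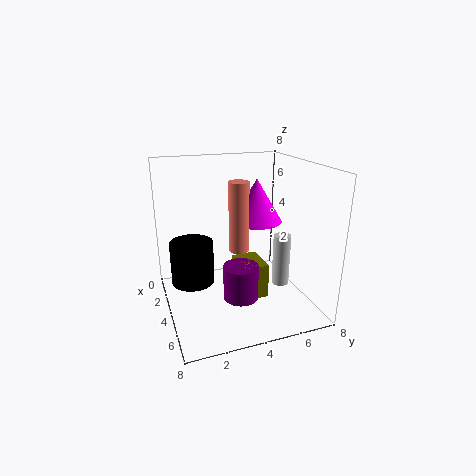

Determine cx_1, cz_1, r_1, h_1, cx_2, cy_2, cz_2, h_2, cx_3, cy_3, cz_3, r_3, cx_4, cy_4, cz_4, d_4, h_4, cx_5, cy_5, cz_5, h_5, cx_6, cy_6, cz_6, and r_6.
cx_1 = 4.5
cz_1 = 0.5
r_1 = 1
h_1 = 2
cx_2 = 4.5
cy_2 = 6.5
cz_2 = 1
h_2 = 3
cx_3 = 3
cy_3 = 5.5
cz_3 = 4.5
r_3 = 1.5
cx_4 = 3
cy_4 = 4
cz_4 = 0.5
d_4 = 1.5
h_4 = 2
cx_5 = 5.5
cy_5 = 3.5
cz_5 = 4
h_5 = 3.5
cx_6 = 6
cy_6 = 1
cz_6 = 3
r_6 = 1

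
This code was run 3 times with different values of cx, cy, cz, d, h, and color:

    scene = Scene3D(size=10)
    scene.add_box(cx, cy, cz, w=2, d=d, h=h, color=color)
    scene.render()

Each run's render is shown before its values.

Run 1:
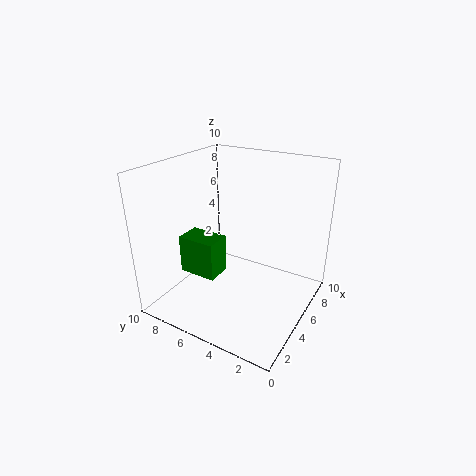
cx = 4.5; cy = 7; cz = 1; d = 3; h = 3; color = 'green'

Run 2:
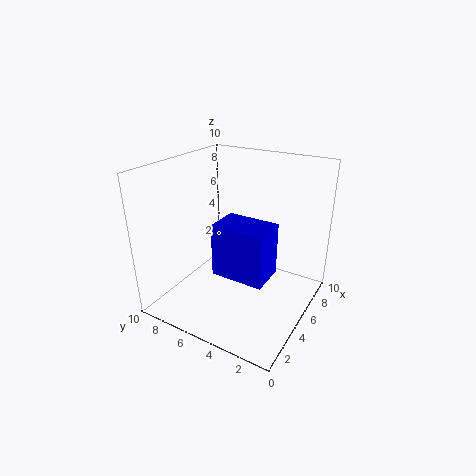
cx = 0.5; cy = 1; cz = 5; d = 3; h = 3; color = 'blue'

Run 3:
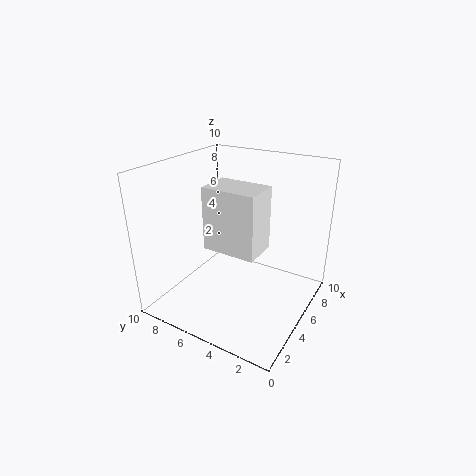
cx = 0.5; cy = 1.5; cz = 6.5; d = 3; h = 3.5; color = 'white'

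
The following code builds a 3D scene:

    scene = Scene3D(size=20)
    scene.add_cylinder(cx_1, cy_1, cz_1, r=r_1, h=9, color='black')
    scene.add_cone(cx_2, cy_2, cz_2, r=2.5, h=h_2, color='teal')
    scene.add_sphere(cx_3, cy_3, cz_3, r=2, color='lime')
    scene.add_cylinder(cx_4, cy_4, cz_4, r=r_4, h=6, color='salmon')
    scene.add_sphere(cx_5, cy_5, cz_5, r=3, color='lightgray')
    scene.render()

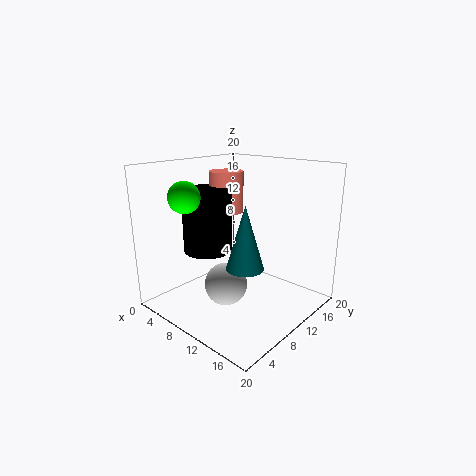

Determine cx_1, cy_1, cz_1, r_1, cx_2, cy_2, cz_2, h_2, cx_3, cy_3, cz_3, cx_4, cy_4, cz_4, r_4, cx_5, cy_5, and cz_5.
cx_1 = 5.5; cy_1 = 8.5; cz_1 = 7.5; r_1 = 3.5; cx_2 = 13; cy_2 = 8; cz_2 = 7; h_2 = 8.5; cx_3 = 7.5; cy_3 = 3; cz_3 = 16.5; cx_4 = 5.5; cy_4 = 12.5; cz_4 = 12.5; r_4 = 2.5; cx_5 = 9.5; cy_5 = 8; cz_5 = 3.5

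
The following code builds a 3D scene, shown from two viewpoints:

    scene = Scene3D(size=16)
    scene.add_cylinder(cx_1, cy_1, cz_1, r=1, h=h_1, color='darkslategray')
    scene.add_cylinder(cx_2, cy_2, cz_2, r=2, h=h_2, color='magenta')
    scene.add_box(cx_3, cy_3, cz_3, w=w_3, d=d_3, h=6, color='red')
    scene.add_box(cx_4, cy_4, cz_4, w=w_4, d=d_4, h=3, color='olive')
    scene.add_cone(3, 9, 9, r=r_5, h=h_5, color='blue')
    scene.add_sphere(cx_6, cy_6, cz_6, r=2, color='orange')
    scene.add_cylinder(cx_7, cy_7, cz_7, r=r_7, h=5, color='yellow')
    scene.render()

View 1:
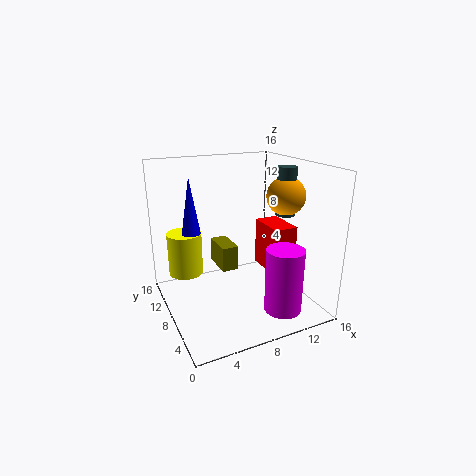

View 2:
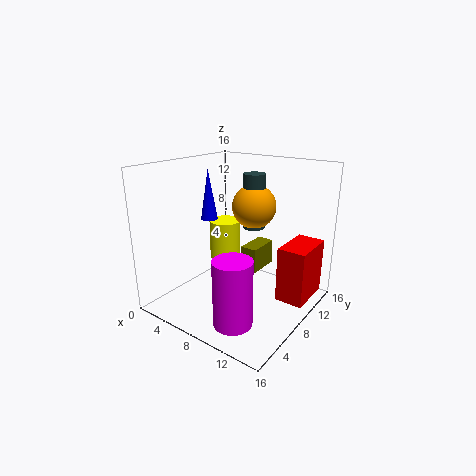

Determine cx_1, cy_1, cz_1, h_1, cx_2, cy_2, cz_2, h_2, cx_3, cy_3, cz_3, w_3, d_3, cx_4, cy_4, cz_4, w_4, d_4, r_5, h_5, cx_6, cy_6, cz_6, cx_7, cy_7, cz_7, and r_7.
cx_1 = 12
cy_1 = 5
cz_1 = 11
h_1 = 5
cx_2 = 11
cy_2 = 3
cz_2 = 1
h_2 = 7
cx_3 = 13
cy_3 = 8
cz_3 = 2
w_3 = 3
d_3 = 5
cx_4 = 7
cy_4 = 10
cz_4 = 3
w_4 = 2
d_4 = 4
r_5 = 1
h_5 = 6
cx_6 = 12
cy_6 = 5
cz_6 = 13
cx_7 = 3
cy_7 = 12
cz_7 = 3
r_7 = 2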